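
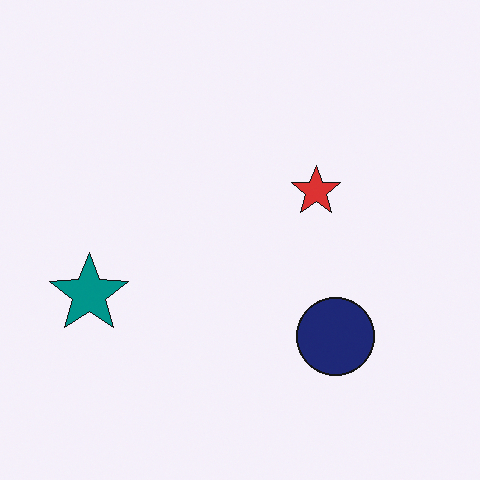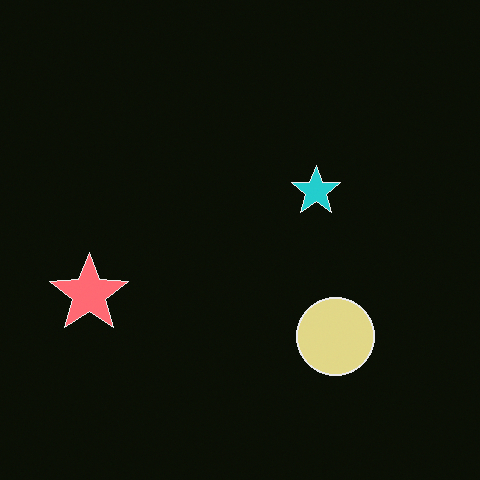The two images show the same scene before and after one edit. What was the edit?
The second image is the first color-inverted (negative).

The light background has become dark and every shape's color is its complement — a photographic negative.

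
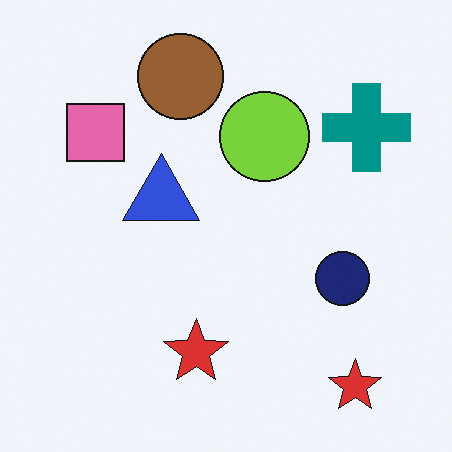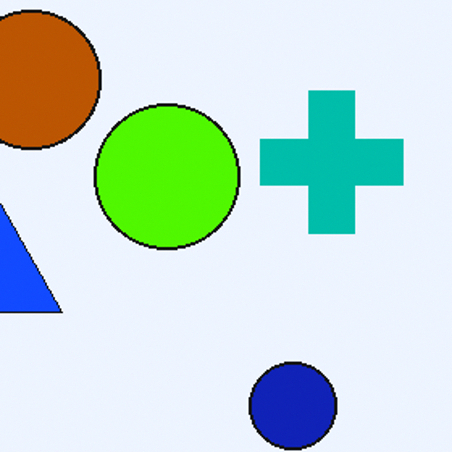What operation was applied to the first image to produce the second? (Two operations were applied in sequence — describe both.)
It was made much more vivid (saturation change), then cropped slightly and scaled back up.

All colors are more vivid — a global saturation change. The visible shapes are larger and the field of view is narrower; shapes near the original edges may be partly or wholly outside the frame — a crop-and-rescale.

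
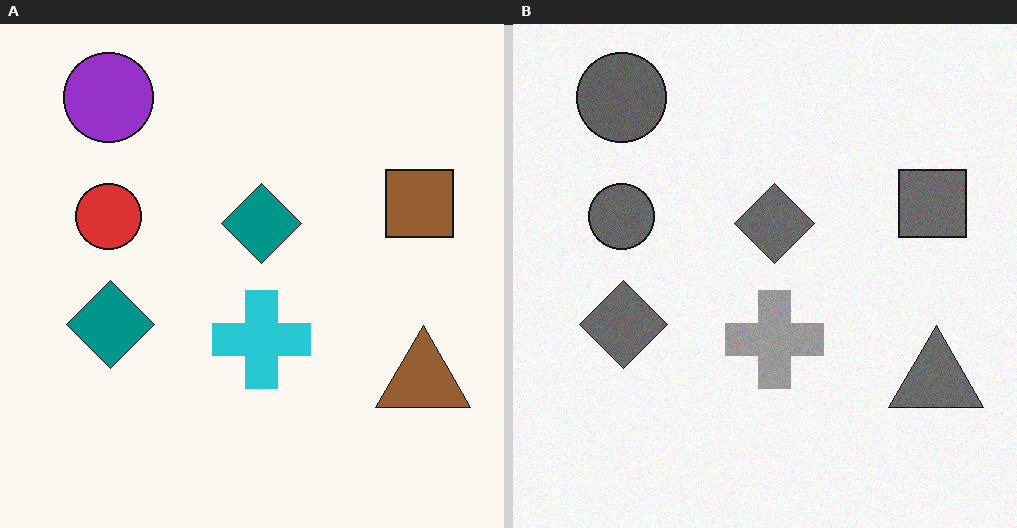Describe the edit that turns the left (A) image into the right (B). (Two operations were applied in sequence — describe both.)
This is the original image converted to grayscale, then degraded with a light layer of grain.

All color is removed — every shape is now a shade of grey. Random speckle covers the whole image, including the flat background.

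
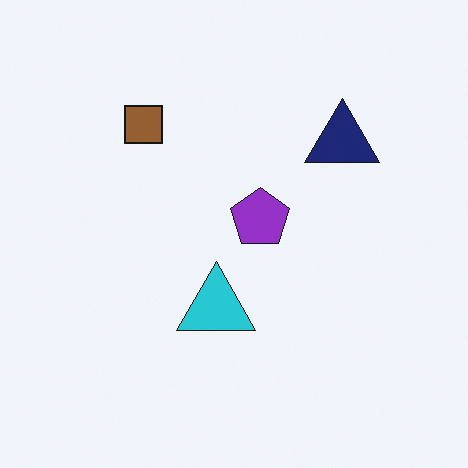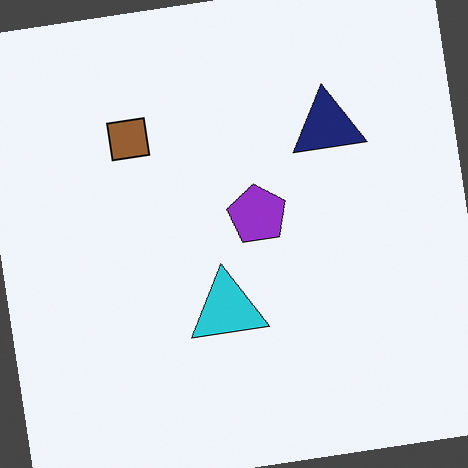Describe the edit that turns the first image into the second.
Rotated counter-clockwise by a slight angle.

Every shape is tilted by the same angle and the image corners show triangular fill wedges — a whole-image rotation by a non-right angle.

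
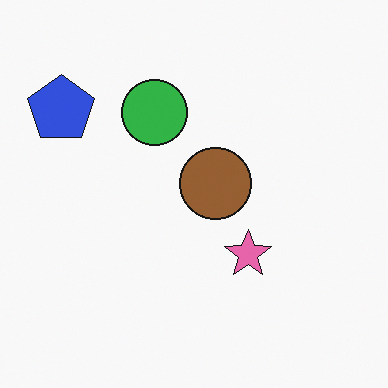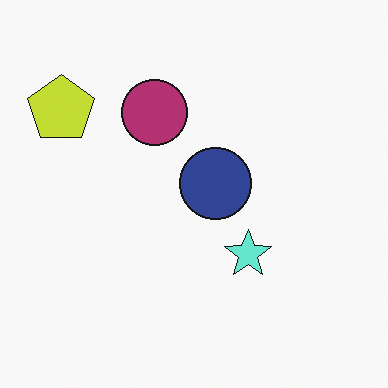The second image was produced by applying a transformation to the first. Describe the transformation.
The second image is the first hue-shifted by a large amount.

Every shape's color has rotated by the same amount around the hue wheel — a uniform hue shift.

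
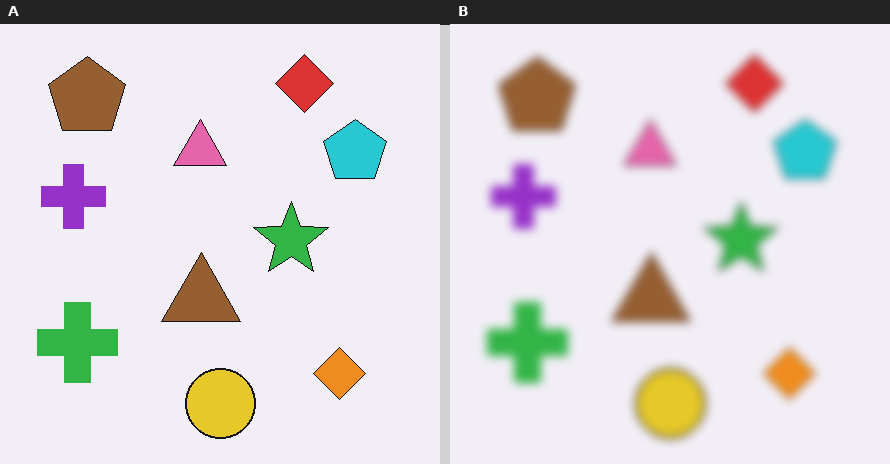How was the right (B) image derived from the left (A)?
This is the original image noticeably gaussian-blurred.

Shape edges and outlines are uniformly softened across the whole image.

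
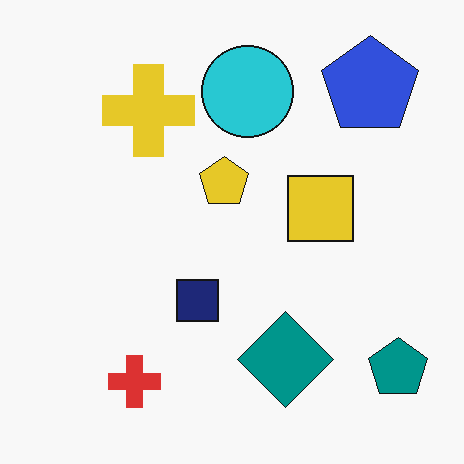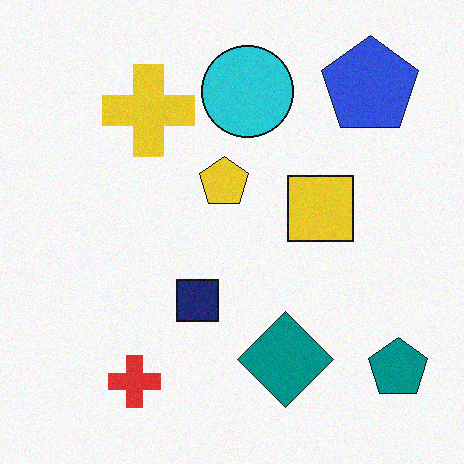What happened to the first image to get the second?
The transformation is: degraded with a light layer of grain.

Random speckle covers the whole image, including the flat background.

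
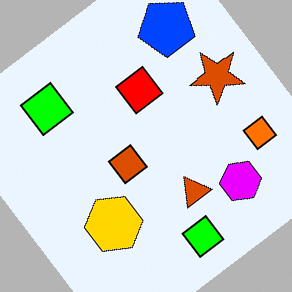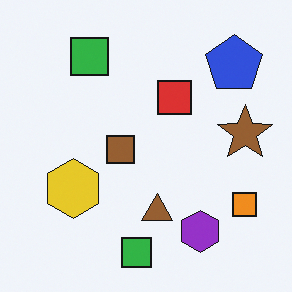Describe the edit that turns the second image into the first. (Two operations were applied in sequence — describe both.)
It was rotated counter-clockwise by a large amount — several tens of degrees, then heavily oversaturated.

Every shape is tilted by the same angle and the image corners show triangular fill wedges — a whole-image rotation by a non-right angle. All colors are more vivid — a global saturation change.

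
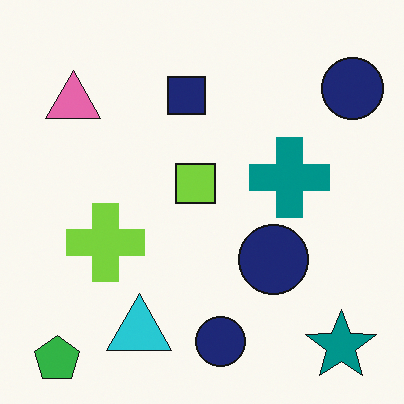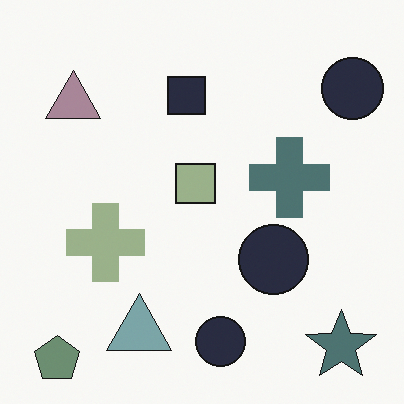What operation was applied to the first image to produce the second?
Heavily desaturated.

All colors are more muted and greyish — a global saturation change.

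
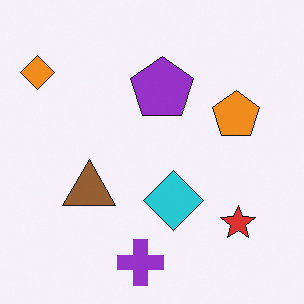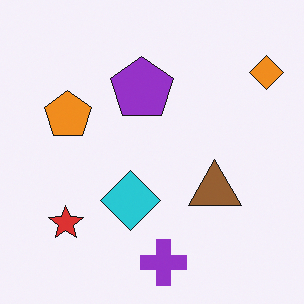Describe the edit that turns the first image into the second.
The transformation is: flipped horizontally (left ↔ right).

The orange diamond is in the top-left of the first image and the top-right of the second — shapes on opposite sides of the vertical midline have swapped in a mirror flip.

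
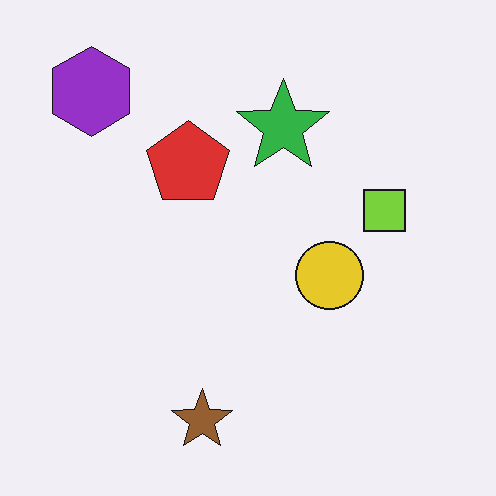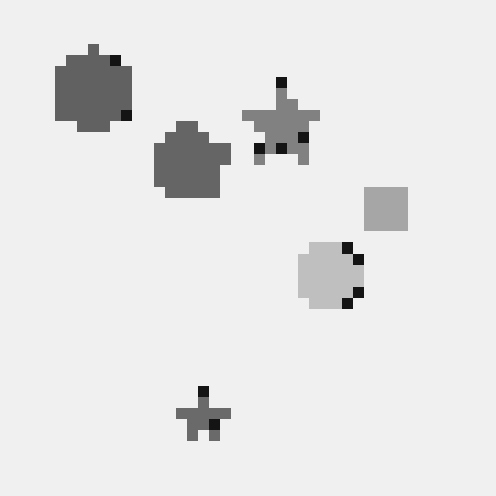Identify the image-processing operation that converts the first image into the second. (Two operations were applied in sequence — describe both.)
Heavily pixelated into large blocks, then converted to grayscale.

Shapes are reduced to large square blocks; fine edges and outlines are lost — a downscale-then-upscale (mosaic) effect. All color is removed — every shape is now a shade of grey.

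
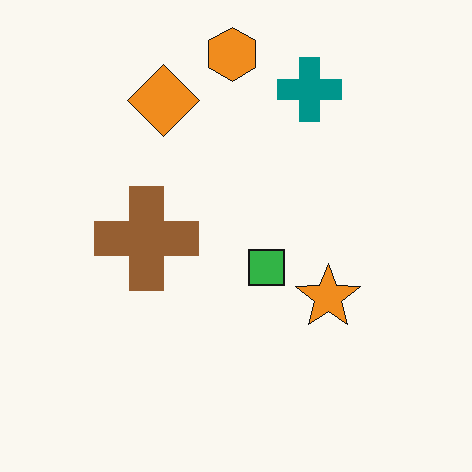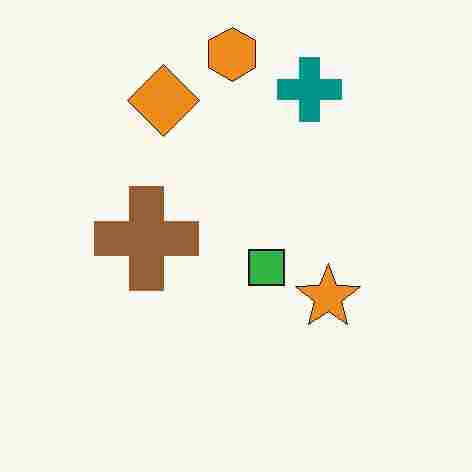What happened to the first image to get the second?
Degraded with heavy JPEG compression.

Blocky 8×8 compression artifacts appear around shape edges and the flat background shows ringing — characteristic JPEG degradation.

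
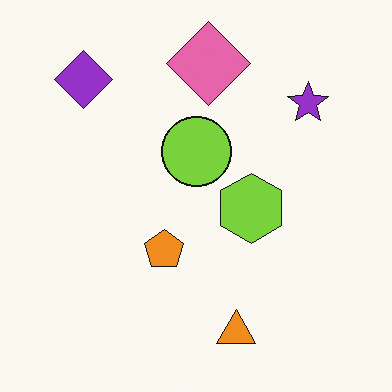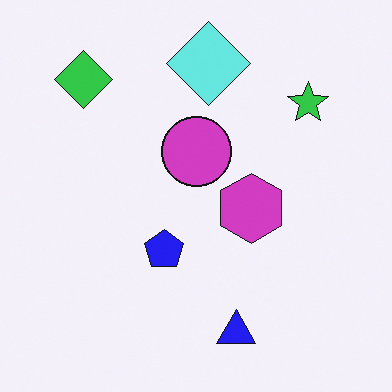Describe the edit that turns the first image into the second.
This is the original image hue-shifted through roughly half the color wheel.

Every shape's color has rotated by the same amount around the hue wheel — a uniform hue shift.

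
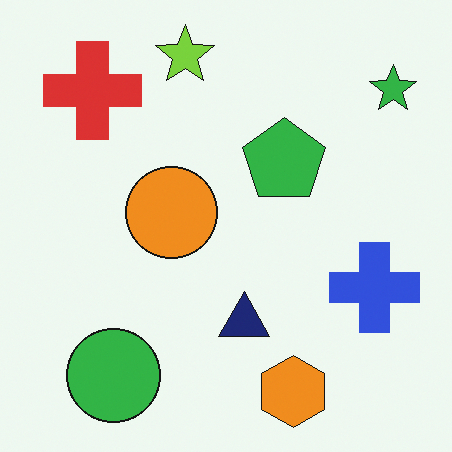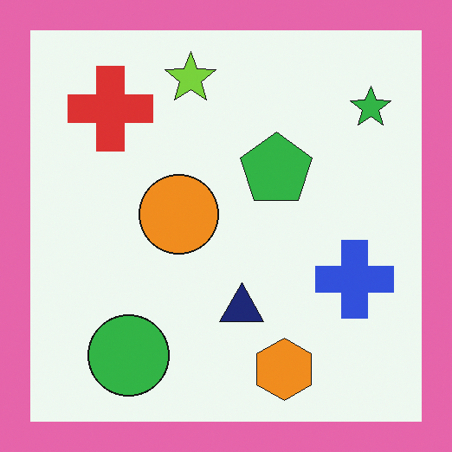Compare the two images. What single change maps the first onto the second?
The second image is the first framed with a pink border.

A solid pink frame runs around the edge of the second image, with the content slightly shrunk inside it.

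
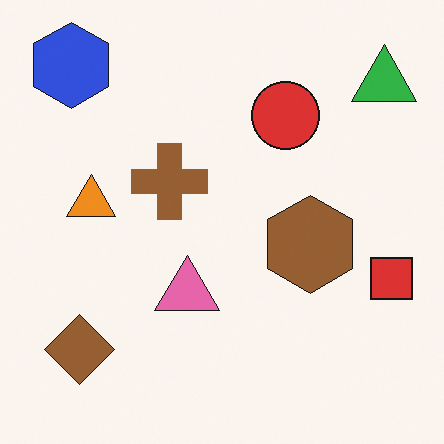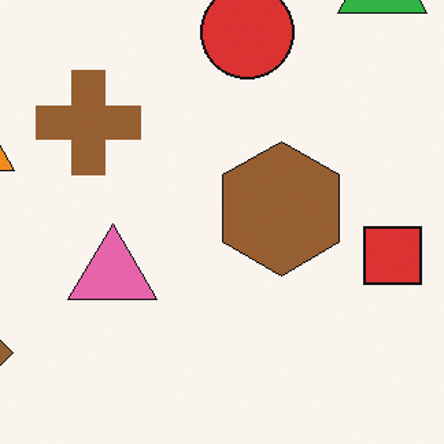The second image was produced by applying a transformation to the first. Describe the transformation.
It was cropped slightly and scaled back up.

The visible shapes are larger and the field of view is narrower; shapes near the original edges may be partly or wholly outside the frame — a crop-and-rescale.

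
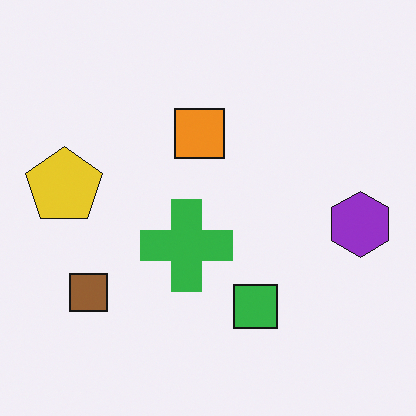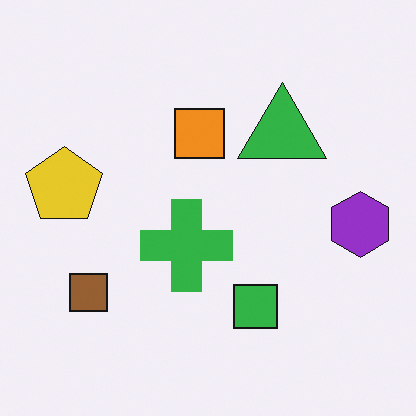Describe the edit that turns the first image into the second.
This is the original image overlaid with an additional green triangle.

A green triangle appears in the second image that is absent from the first.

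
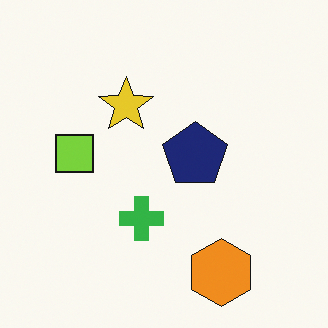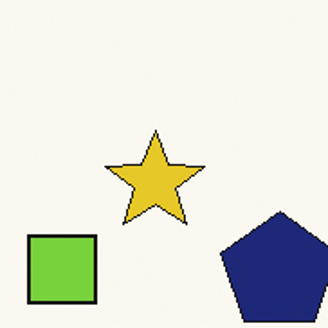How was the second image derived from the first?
This is the original image cropped tightly and scaled back up.

The visible shapes are larger and the field of view is narrower; shapes near the original edges may be partly or wholly outside the frame — a crop-and-rescale.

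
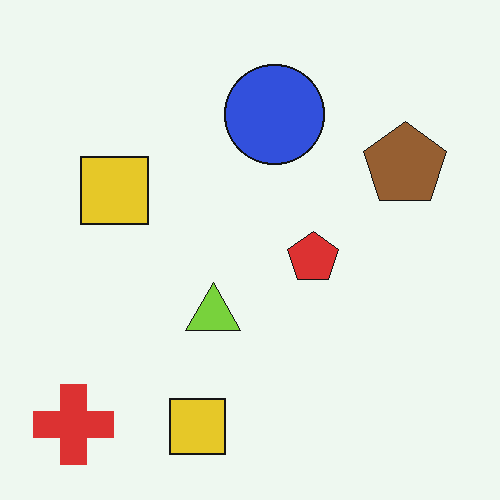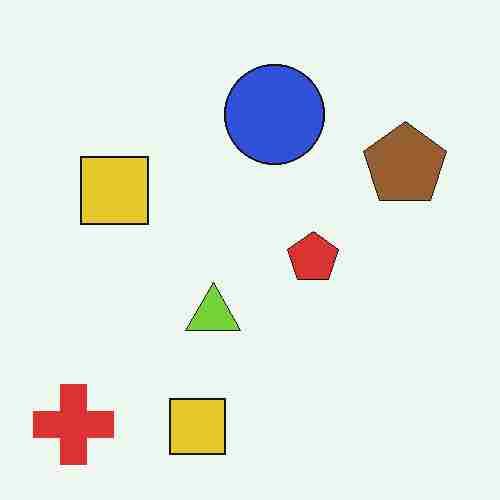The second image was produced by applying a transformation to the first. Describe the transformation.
It was degraded with heavy JPEG compression.

Blocky 8×8 compression artifacts appear around shape edges and the flat background shows ringing — characteristic JPEG degradation.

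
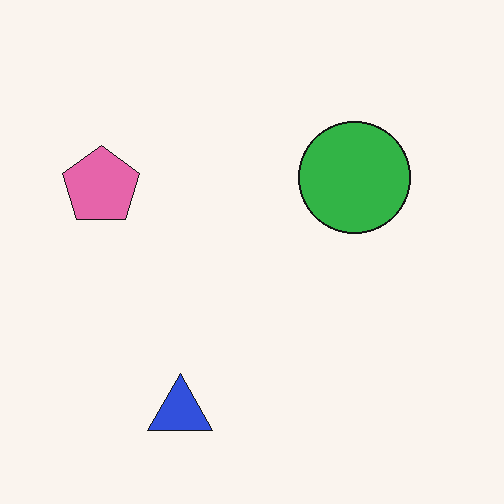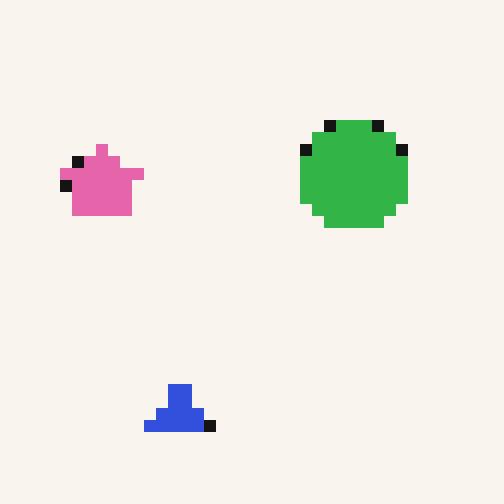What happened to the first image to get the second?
Coarsely pixelated.

Shapes are reduced to large square blocks; fine edges and outlines are lost — a downscale-then-upscale (mosaic) effect.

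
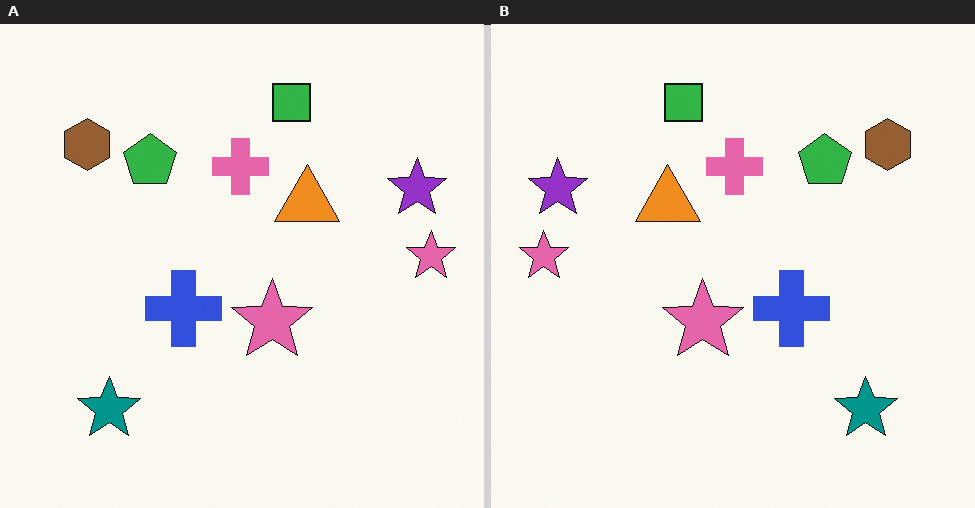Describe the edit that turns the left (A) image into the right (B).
The right (B) image is the left (A) flipped horizontally (left ↔ right).

The purple star is in the right of the left (A) image and the left of the right (B) — shapes on opposite sides of the vertical midline have swapped in a mirror flip.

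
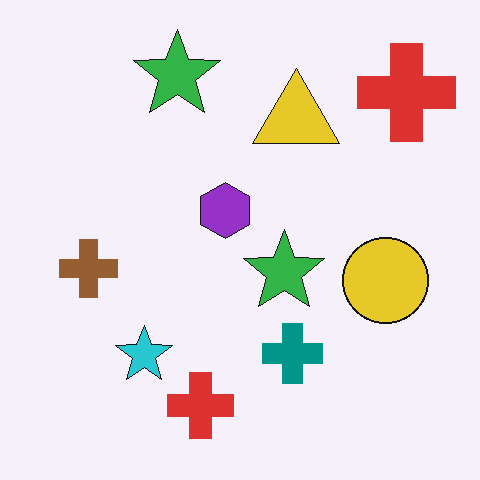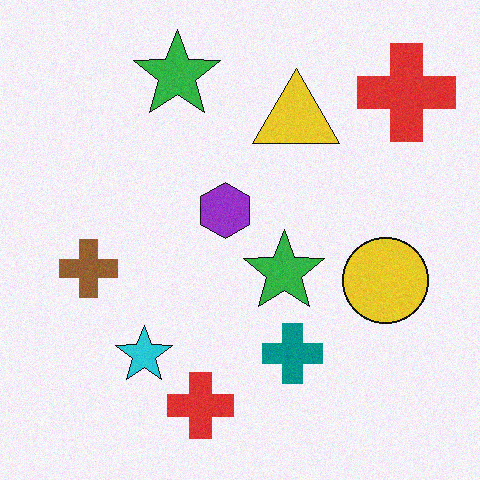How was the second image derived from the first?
The image was degraded with light additive noise.

Random speckle covers the whole image, including the flat background.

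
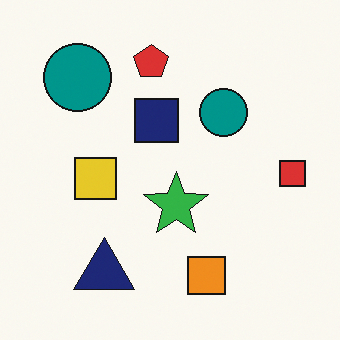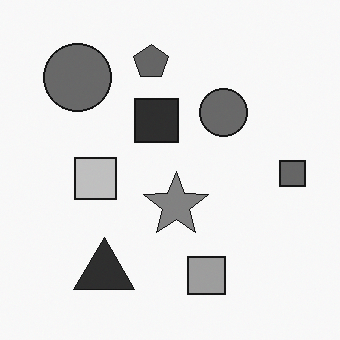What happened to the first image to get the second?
The transformation is: converted to grayscale.

All color is removed — every shape is now a shade of grey.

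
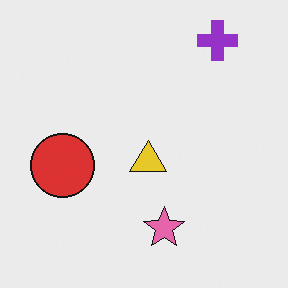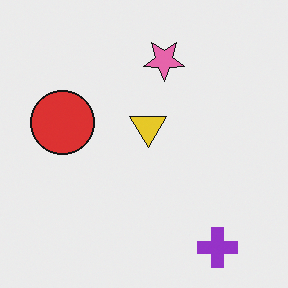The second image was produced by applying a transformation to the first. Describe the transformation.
The image was flipped vertically (top ↔ bottom).

The purple cross is in the top-right of the first image and the bottom-right of the second — shapes on opposite sides of the horizontal midline have swapped in a mirror flip.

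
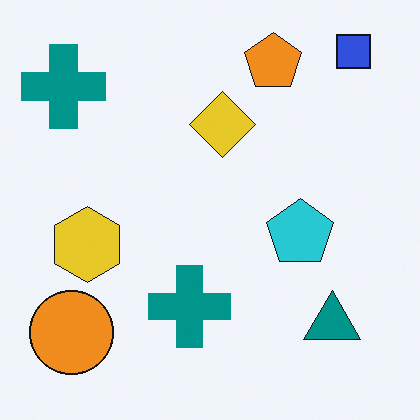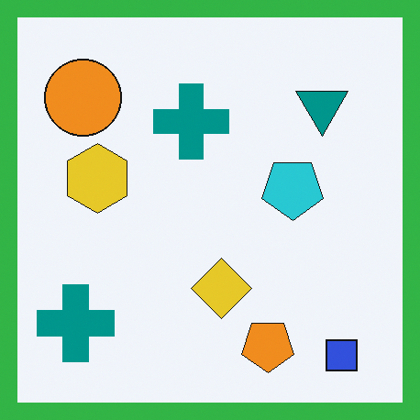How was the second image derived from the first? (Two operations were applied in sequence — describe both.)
This is the original image flipped vertically (top ↔ bottom), then framed with a green border.

The blue square is in the top-right of the first image and the bottom-right of the second — shapes on opposite sides of the horizontal midline have swapped in a mirror flip. A solid green frame runs around the edge of the second image, with the content slightly shrunk inside it.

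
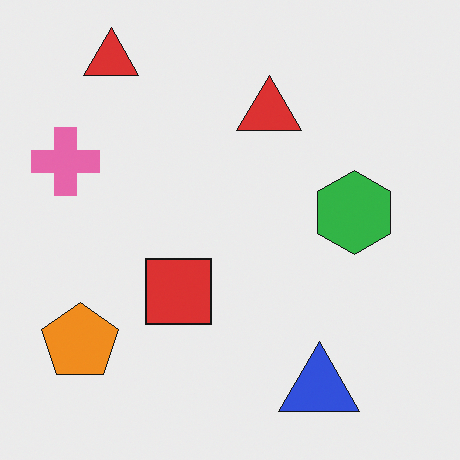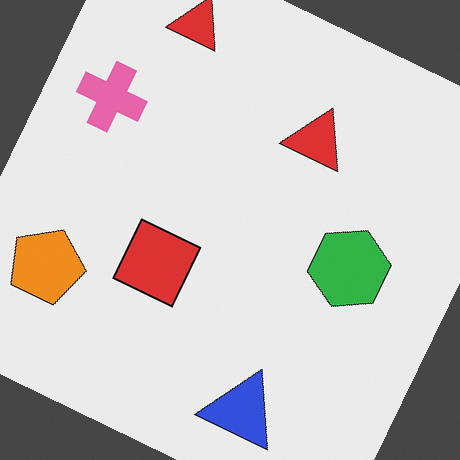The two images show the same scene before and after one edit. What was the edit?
Rotated clockwise by a moderate amount.

Every shape is tilted by the same angle and the image corners show triangular fill wedges — a whole-image rotation by a non-right angle.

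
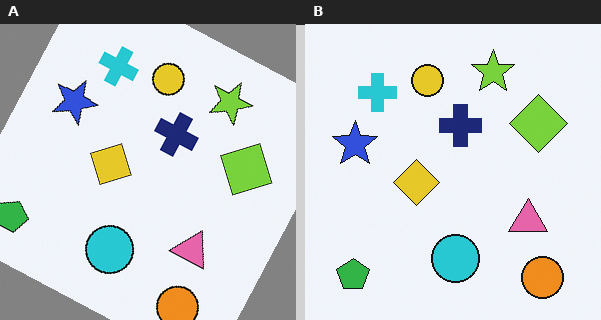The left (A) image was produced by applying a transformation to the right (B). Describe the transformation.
The left (A) image is the right (B) rotated clockwise by a moderate amount.

Every shape is tilted by the same angle and the image corners show triangular fill wedges — a whole-image rotation by a non-right angle.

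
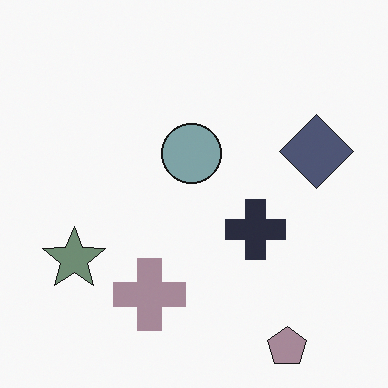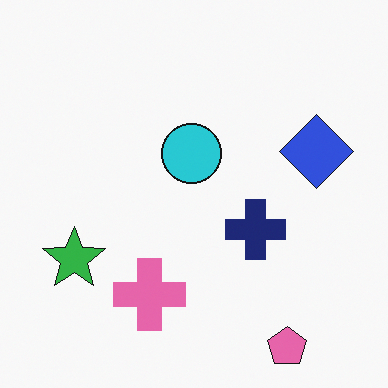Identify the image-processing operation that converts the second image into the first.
Made much more muted (saturation change).

All colors are more muted and greyish — a global saturation change.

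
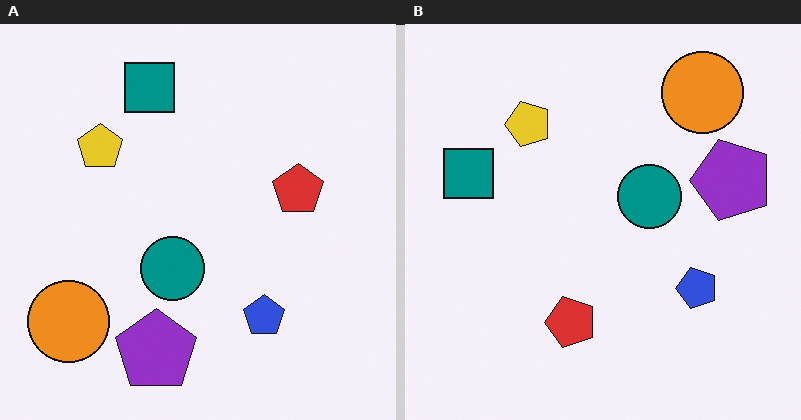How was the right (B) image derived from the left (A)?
This is the original image transposed (reflected across the top-left ↔ bottom-right diagonal).

Shapes have swapped their row and column positions — what was in the top-right is now in the bottom-left — a diagonal reflection.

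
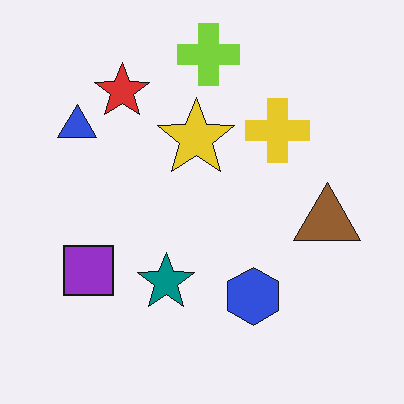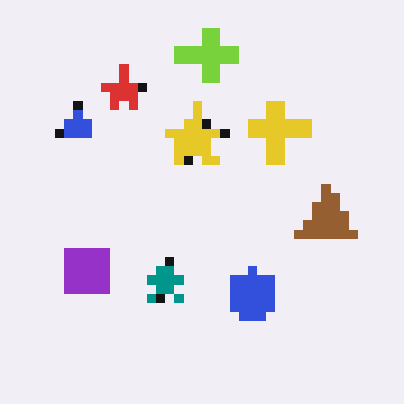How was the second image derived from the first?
The transformation is: heavily pixelated into large blocks.

Shapes are reduced to large square blocks; fine edges and outlines are lost — a downscale-then-upscale (mosaic) effect.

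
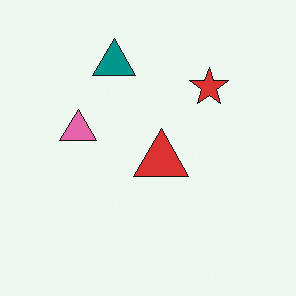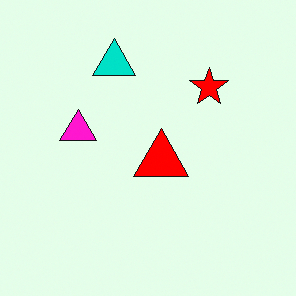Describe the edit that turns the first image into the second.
The second image is the first made much more vivid (saturation change).

All colors are more vivid — a global saturation change.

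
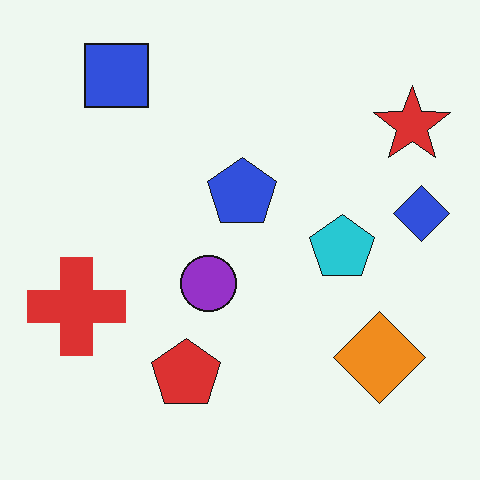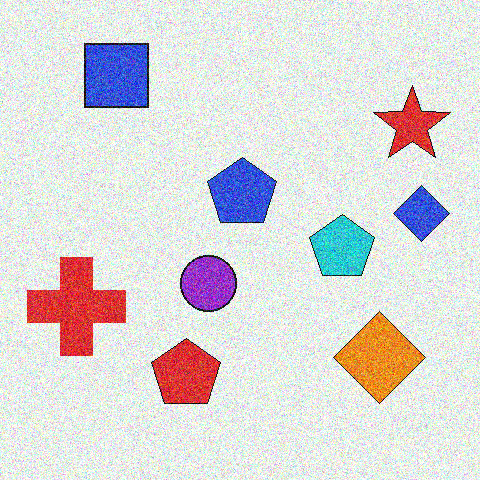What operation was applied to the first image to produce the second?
The image was degraded with a thick layer of grain.

Random speckle covers the whole image, including the flat background.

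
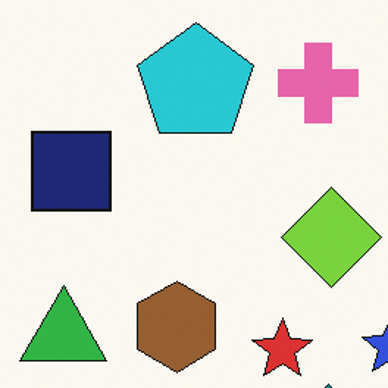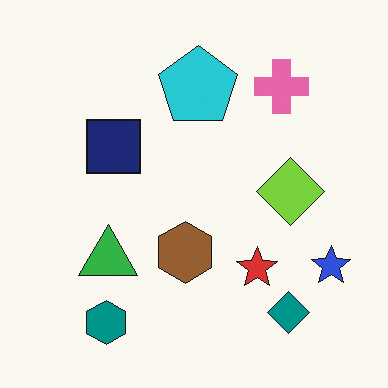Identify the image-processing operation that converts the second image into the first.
It was cropped to a modestly smaller region and rescaled.

The visible shapes are larger and the field of view is narrower; shapes near the original edges may be partly or wholly outside the frame — a crop-and-rescale.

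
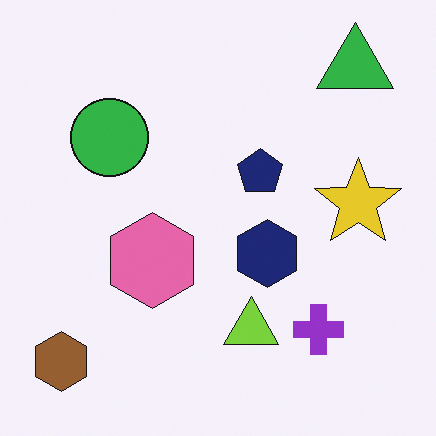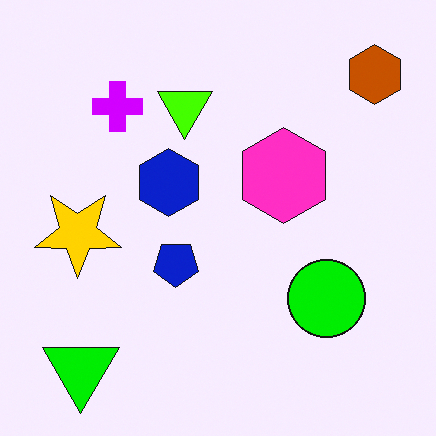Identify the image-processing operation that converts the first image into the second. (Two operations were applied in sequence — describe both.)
It was rotated 180°, then made much more vivid (saturation change).

The brown hexagon sits in the bottom-left of the first image and the top-right of the second — consistent with a whole-image 180° rotation. All colors are more vivid — a global saturation change.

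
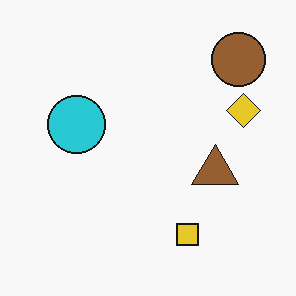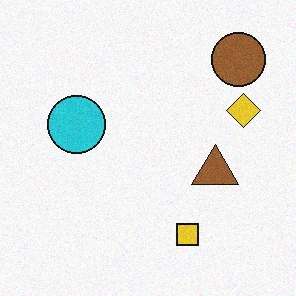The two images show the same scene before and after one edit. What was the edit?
The second image is the first degraded with subtle gaussian noise.

Random speckle covers the whole image, including the flat background.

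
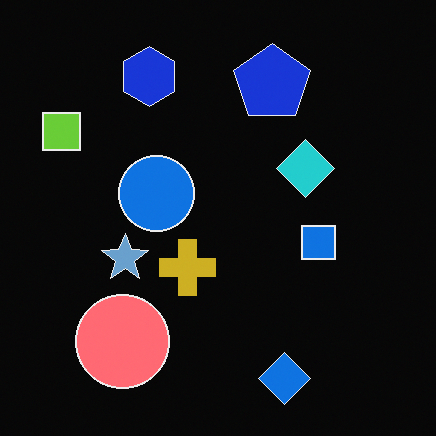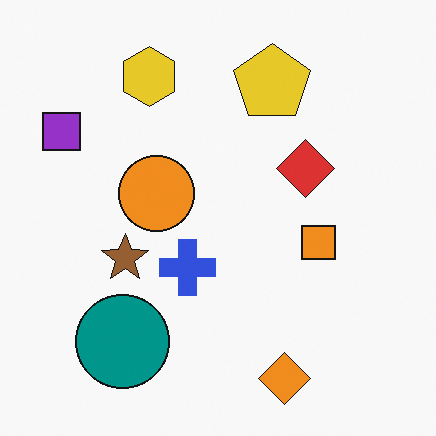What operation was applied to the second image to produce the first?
It was color-inverted (negative).

The light background has become dark and every shape's color is its complement — a photographic negative.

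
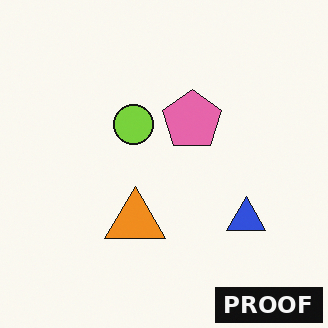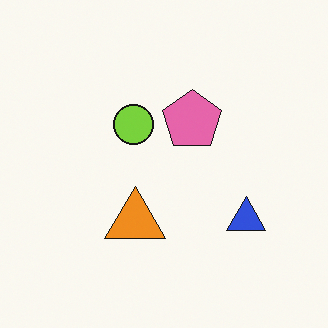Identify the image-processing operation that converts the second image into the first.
It was watermarked with the text "PROOF" in the lower-right corner.

A dark label reading "PROOF" appears in the lower-right corner.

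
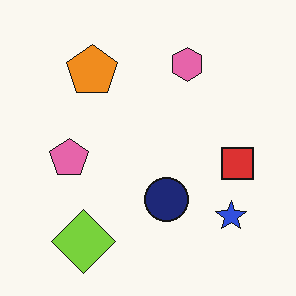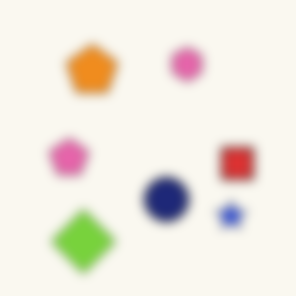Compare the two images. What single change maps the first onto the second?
The second image is the first strongly gaussian-blurred.

Shape edges and outlines are uniformly softened across the whole image.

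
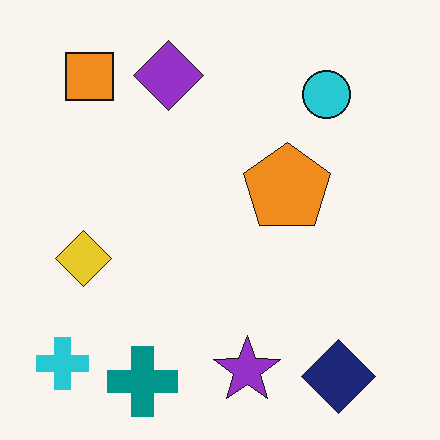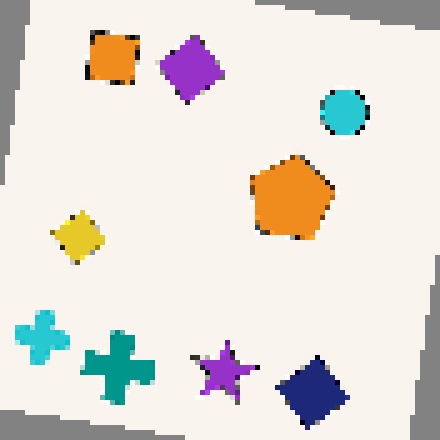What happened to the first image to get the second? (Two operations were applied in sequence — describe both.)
This is the original image rotated clockwise by a few degrees, then mildly pixelated.

Every shape is tilted by the same angle and the image corners show triangular fill wedges — a whole-image rotation by a non-right angle. Shapes are reduced to large square blocks; fine edges and outlines are lost — a downscale-then-upscale (mosaic) effect.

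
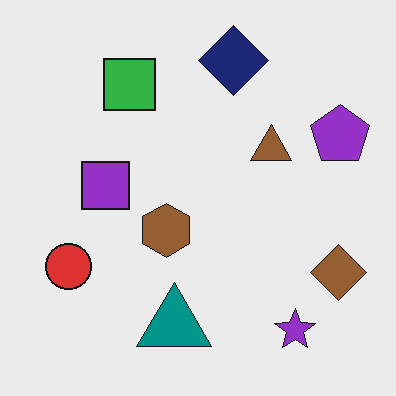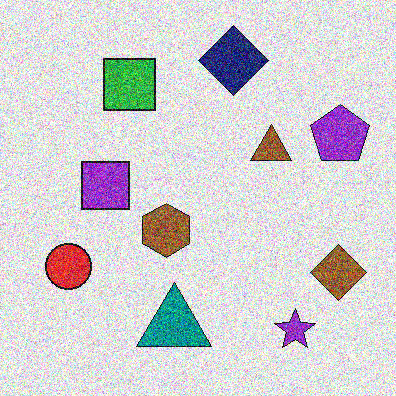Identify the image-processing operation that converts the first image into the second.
It was degraded with strong gaussian noise.

Random speckle covers the whole image, including the flat background.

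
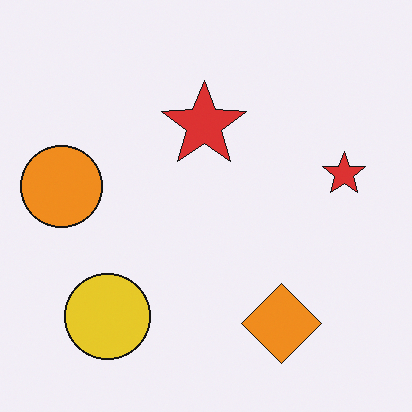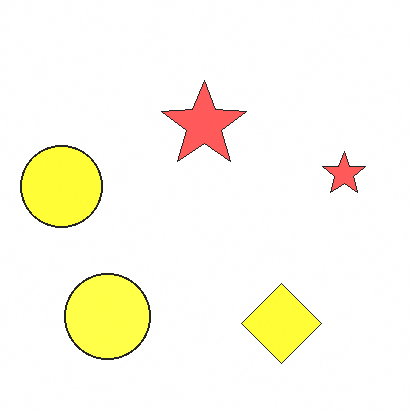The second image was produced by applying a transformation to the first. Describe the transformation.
This is the original image noticeably brightened.

Every pixel — background and shapes alike — is uniformly brightened.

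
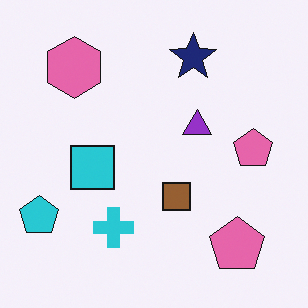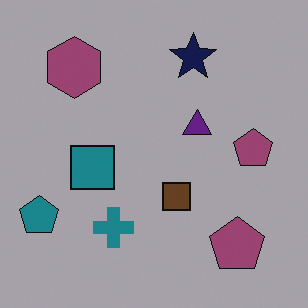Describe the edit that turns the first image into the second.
This is the original image noticeably darkened.

Every pixel — background and shapes alike — is uniformly darkened.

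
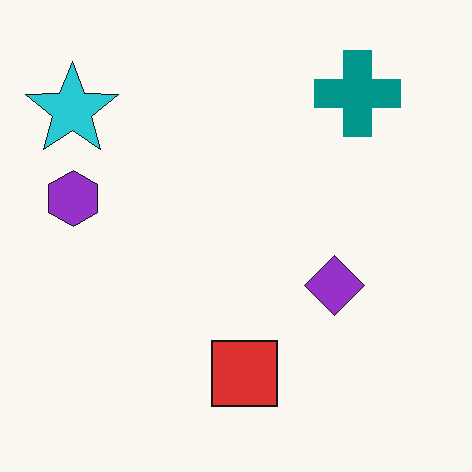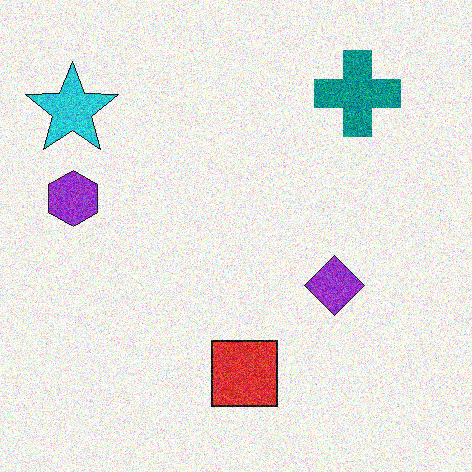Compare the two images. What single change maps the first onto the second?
It was degraded with a thick layer of grain.

Random speckle covers the whole image, including the flat background.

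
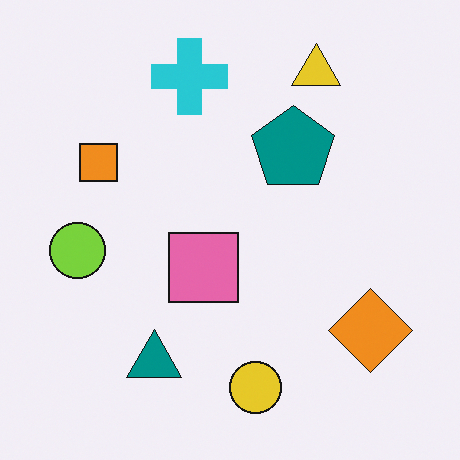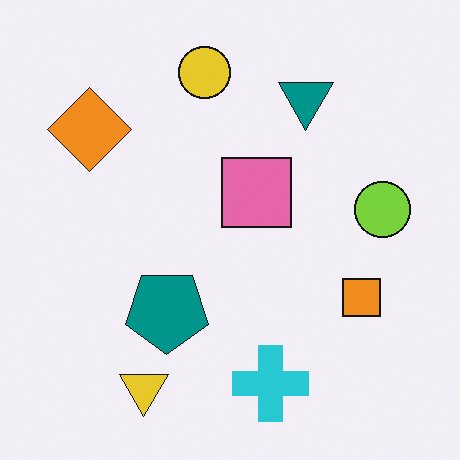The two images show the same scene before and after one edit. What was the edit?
The image was rotated 180°.

The yellow triangle sits in the top-right of the first image and the bottom-left of the second — consistent with a whole-image 180° rotation.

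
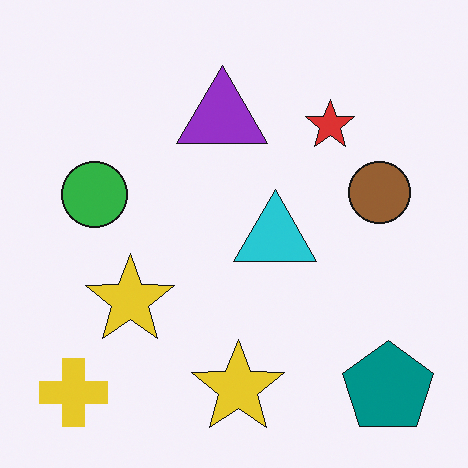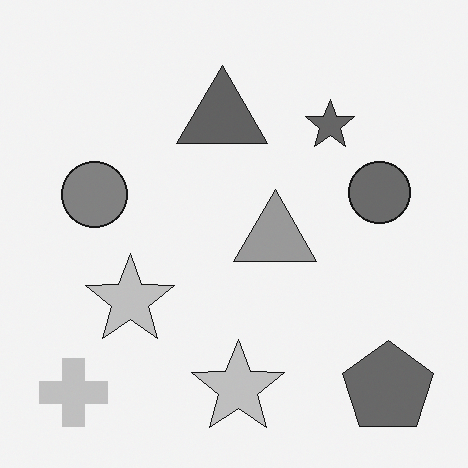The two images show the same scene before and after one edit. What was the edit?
Converted to grayscale.

All color is removed — every shape is now a shade of grey.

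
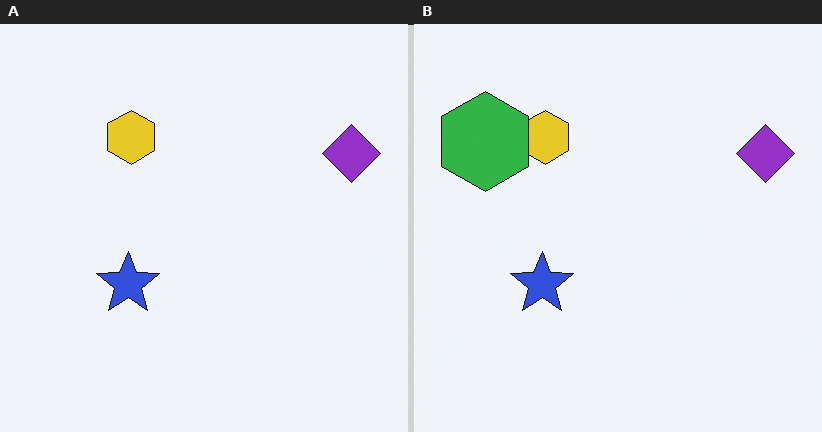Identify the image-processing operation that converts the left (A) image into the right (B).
It was overlaid with an additional green hexagon.

A green hexagon appears in the right (B) image that is absent from the left (A).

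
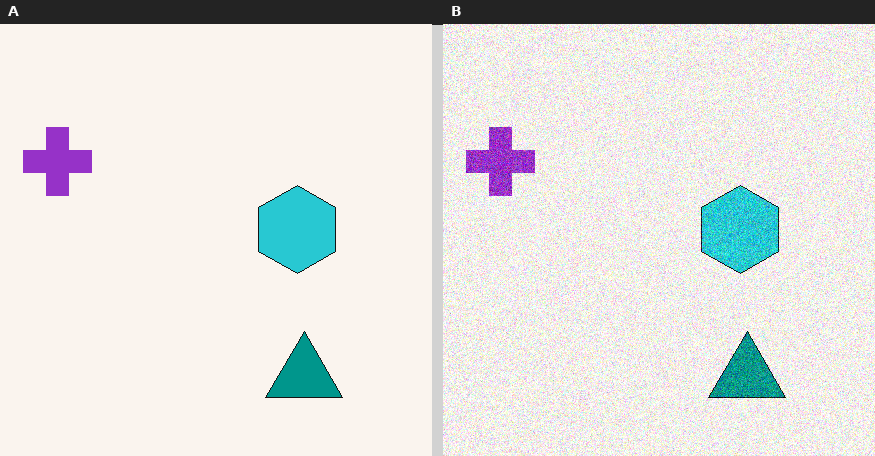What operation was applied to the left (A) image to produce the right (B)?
Degraded with a thick layer of grain.

Random speckle covers the whole image, including the flat background.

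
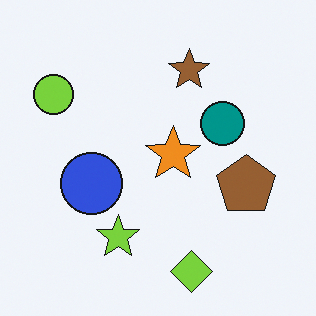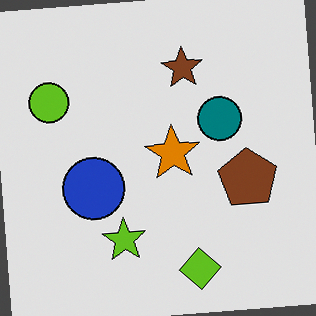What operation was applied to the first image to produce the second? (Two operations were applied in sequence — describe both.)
The image was posterized to a reduced palette, then rotated counter-clockwise by a few degrees.

Each flat color has snapped to a coarser quantized level — most visibly, the near-white background has dropped to a flat grey. Every shape is tilted by the same angle and the image corners show triangular fill wedges — a whole-image rotation by a non-right angle.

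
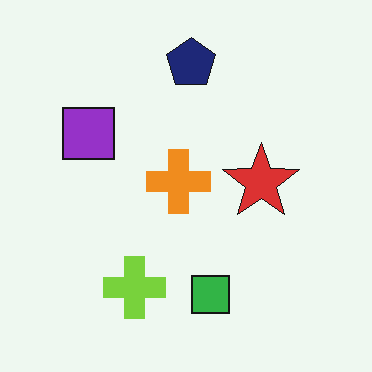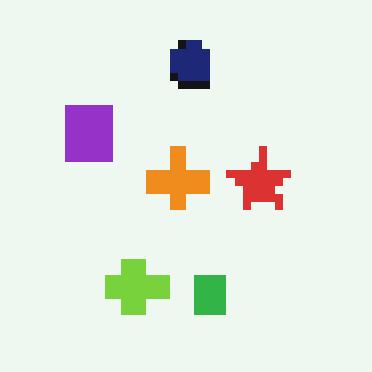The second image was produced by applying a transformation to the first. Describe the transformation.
The transformation is: pixelated into visible square blocks.

Shapes are reduced to large square blocks; fine edges and outlines are lost — a downscale-then-upscale (mosaic) effect.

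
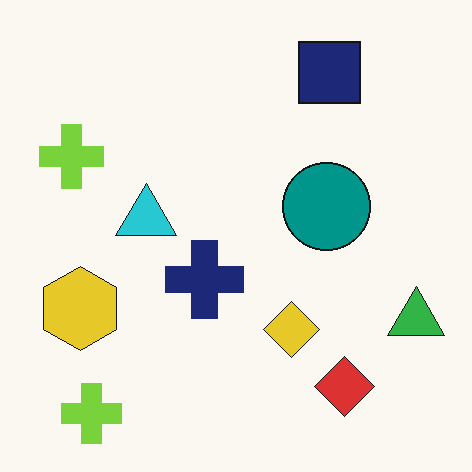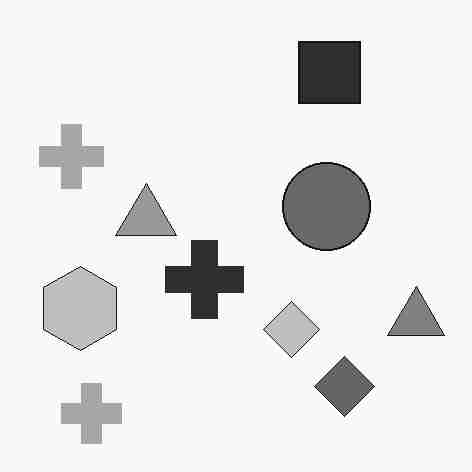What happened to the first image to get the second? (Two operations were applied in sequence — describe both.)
The transformation is: converted to grayscale, then degraded with heavy JPEG compression.

All color is removed — every shape is now a shade of grey. Blocky 8×8 compression artifacts appear around shape edges and the flat background shows ringing — characteristic JPEG degradation.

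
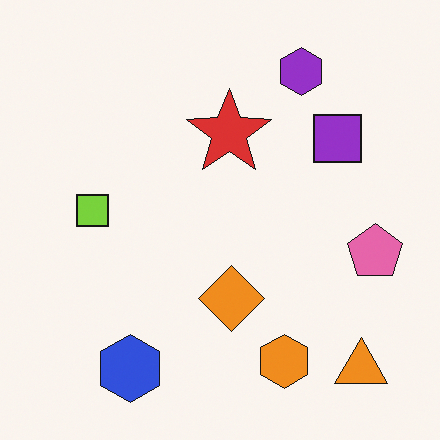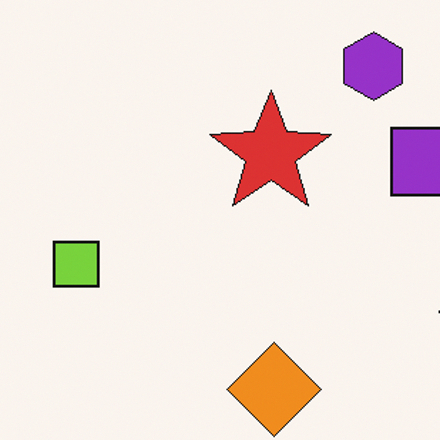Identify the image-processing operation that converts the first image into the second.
The image was cropped to a modestly smaller region and rescaled.

The visible shapes are larger and the field of view is narrower; shapes near the original edges may be partly or wholly outside the frame — a crop-and-rescale.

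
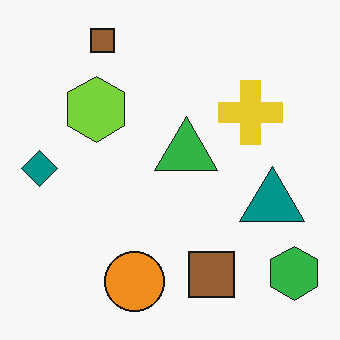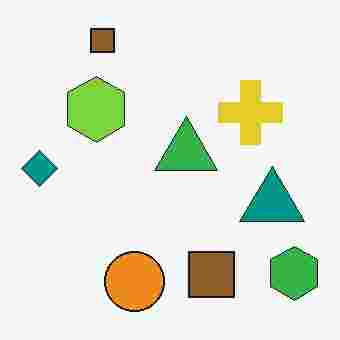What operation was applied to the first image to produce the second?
This is the original image degraded with heavy JPEG compression.

Blocky 8×8 compression artifacts appear around shape edges and the flat background shows ringing — characteristic JPEG degradation.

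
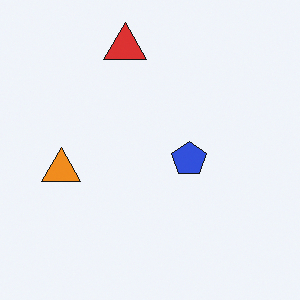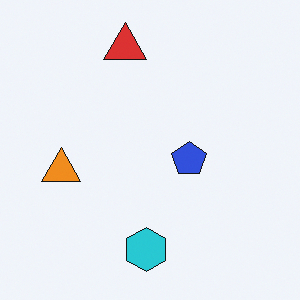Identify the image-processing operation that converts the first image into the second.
This is the original image overlaid with an additional cyan hexagon.

A cyan hexagon appears in the second image that is absent from the first.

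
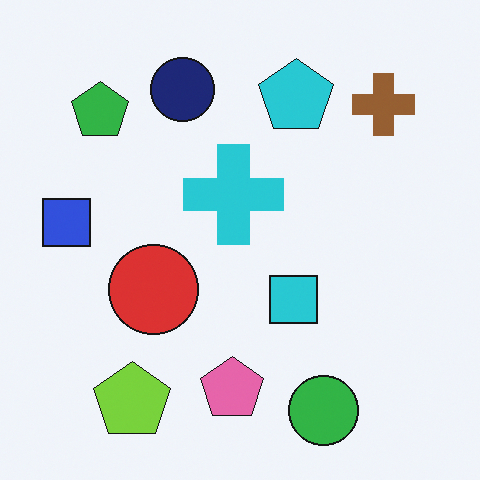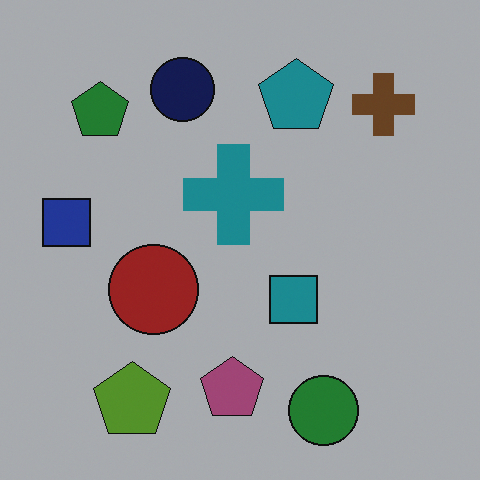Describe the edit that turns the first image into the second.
This is the original image noticeably darkened.

Every pixel — background and shapes alike — is uniformly darkened.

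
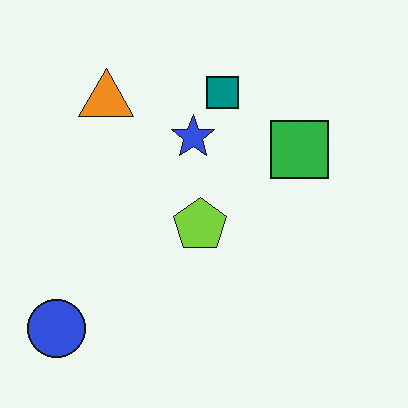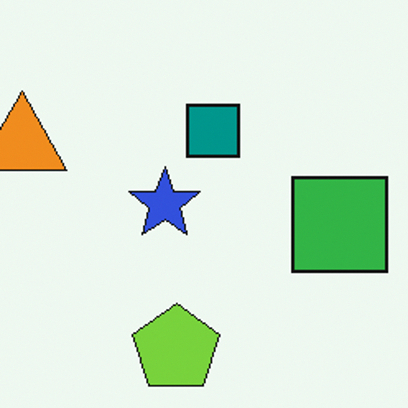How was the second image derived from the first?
The transformation is: cropped tightly and scaled back up.

The visible shapes are larger and the field of view is narrower; shapes near the original edges may be partly or wholly outside the frame — a crop-and-rescale.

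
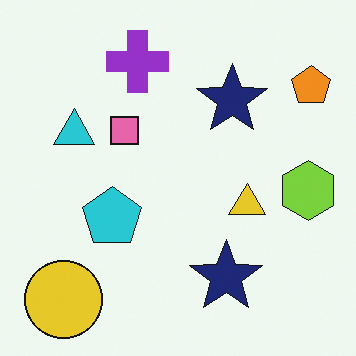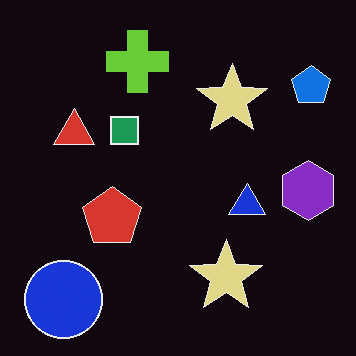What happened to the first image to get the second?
It was color-inverted (negative).

The light background has become dark and every shape's color is its complement — a photographic negative.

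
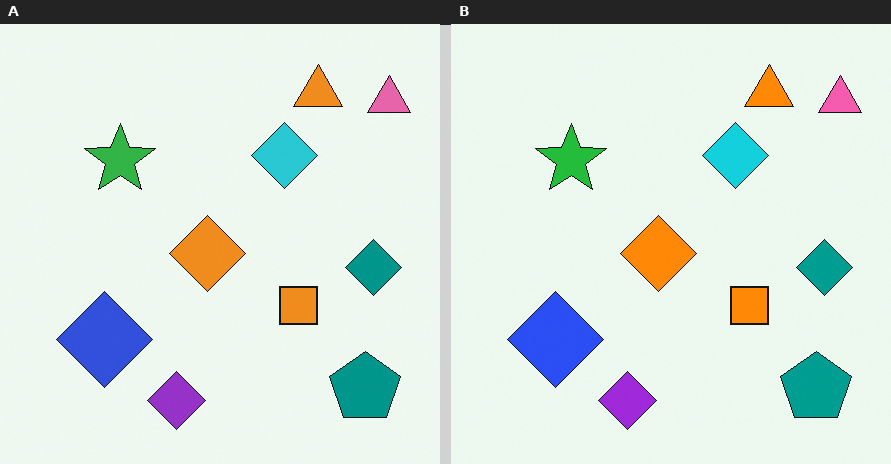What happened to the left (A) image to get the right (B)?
This is the original image slightly oversaturated.

All colors are more vivid — a global saturation change.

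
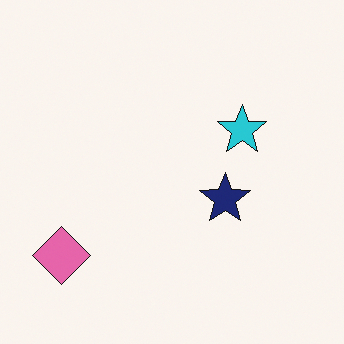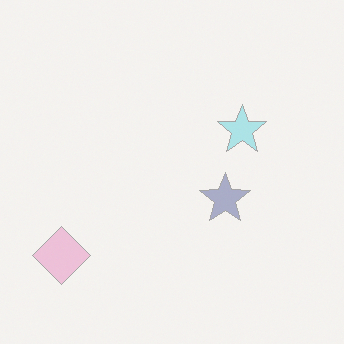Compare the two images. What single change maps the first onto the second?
It was given much lower contrast.

Tones are pushed toward mid-grey across the whole image — a global contrast change.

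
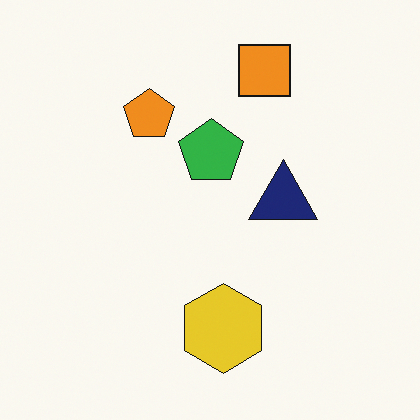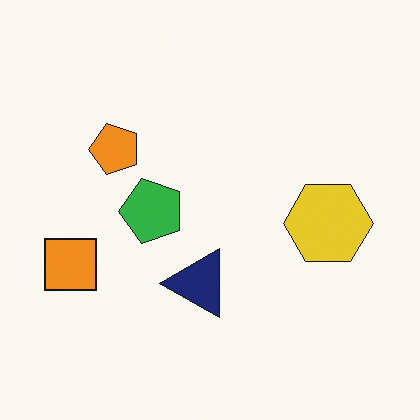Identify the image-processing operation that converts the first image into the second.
The image was transposed (reflected across the top-left ↔ bottom-right diagonal).

Shapes have swapped their row and column positions — what was in the top-right is now in the bottom-left — a diagonal reflection.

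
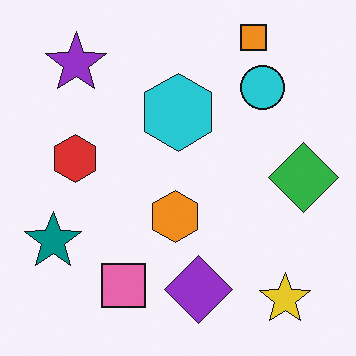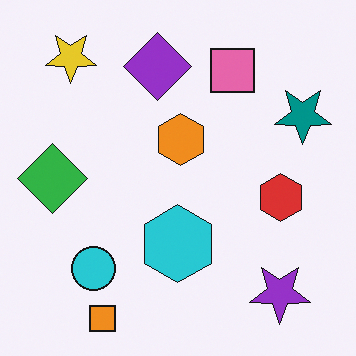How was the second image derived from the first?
The second image is the first rotated 180°.

The yellow star sits in the bottom-right of the first image and the top-left of the second — consistent with a whole-image 180° rotation.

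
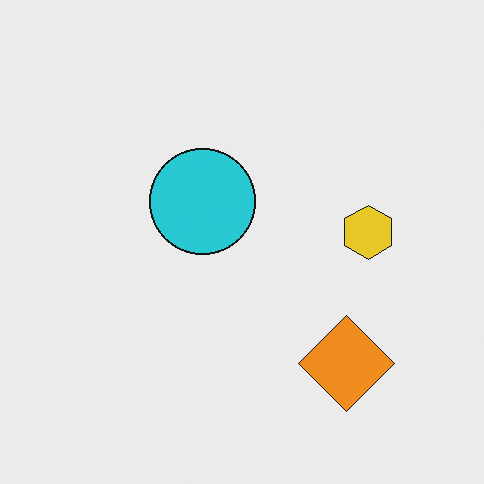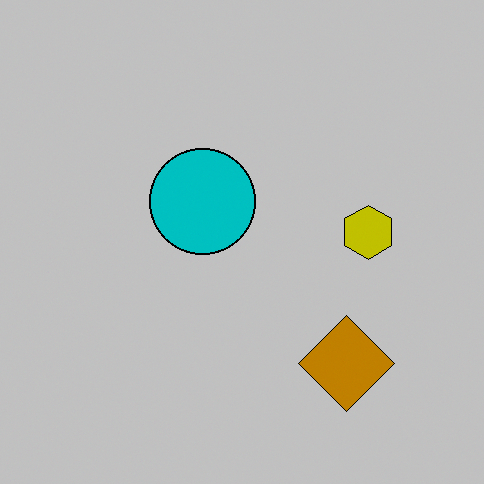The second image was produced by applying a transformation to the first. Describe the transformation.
Heavily posterized to just a handful of flat colors.

Each flat color has snapped to a coarser quantized level — most visibly, the near-white background has dropped to a flat grey.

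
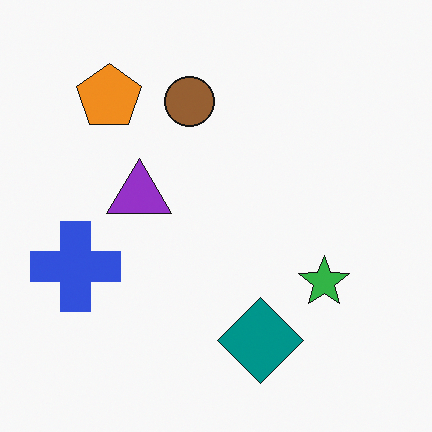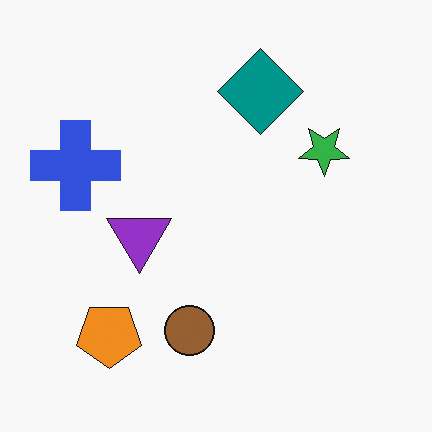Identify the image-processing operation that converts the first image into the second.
The second image is the first flipped vertically (top ↔ bottom).

The teal diamond is in the bottom of the first image and the top of the second — shapes on opposite sides of the horizontal midline have swapped in a mirror flip.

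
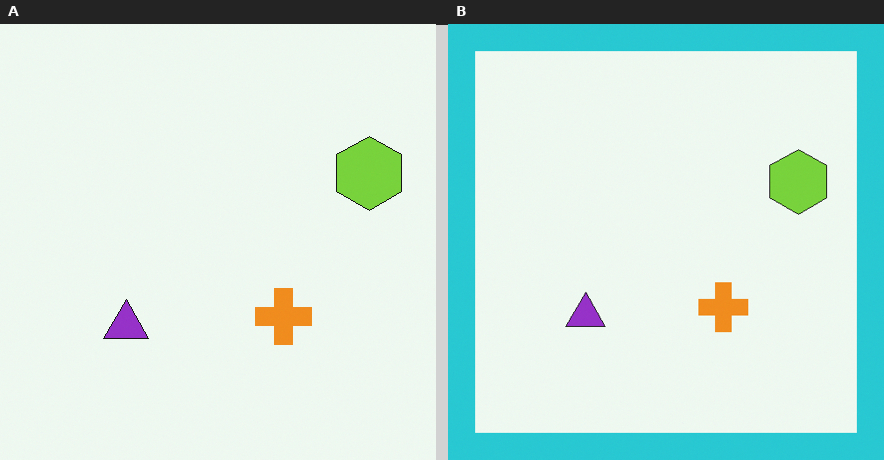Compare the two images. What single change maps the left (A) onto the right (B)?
The image was framed with a cyan border.

A solid cyan frame runs around the edge of the right (B) image, with the content slightly shrunk inside it.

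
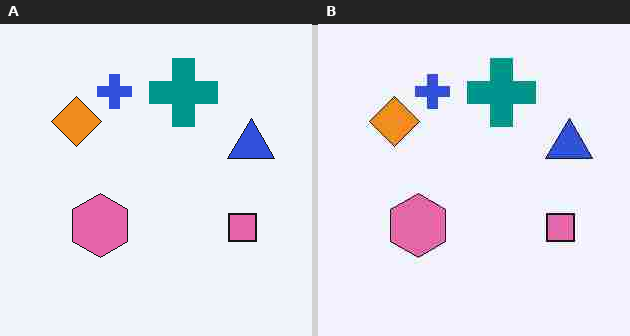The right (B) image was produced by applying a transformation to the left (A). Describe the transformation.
This is the original image heavily JPEG-compressed with obvious blocking artifacts.

Blocky 8×8 compression artifacts appear around shape edges and the flat background shows ringing — characteristic JPEG degradation.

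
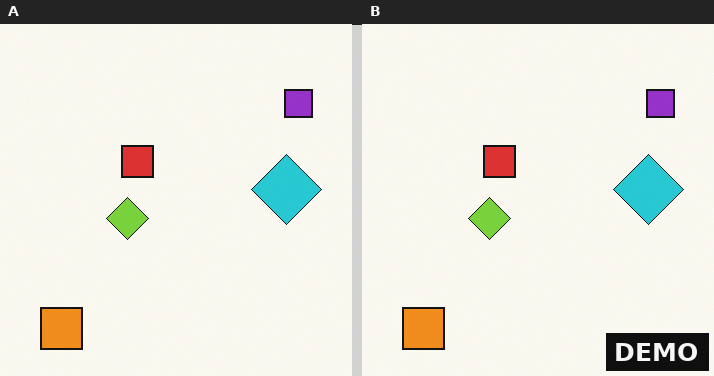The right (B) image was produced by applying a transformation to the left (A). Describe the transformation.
It was watermarked with the text "DEMO" in the lower-right corner.

A dark label reading "DEMO" appears in the lower-right corner.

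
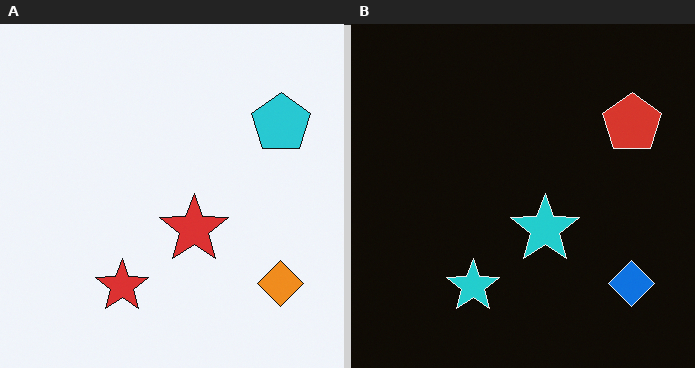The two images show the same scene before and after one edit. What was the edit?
The image was color-inverted (negative).

The light background has become dark and every shape's color is its complement — a photographic negative.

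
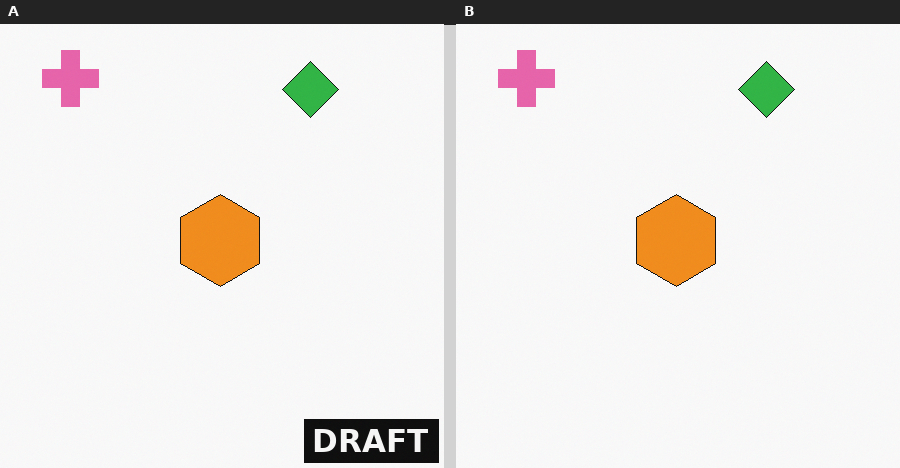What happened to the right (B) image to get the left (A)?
This is the original image watermarked with the text "DRAFT" in the lower-right corner.

A dark label reading "DRAFT" appears in the lower-right corner.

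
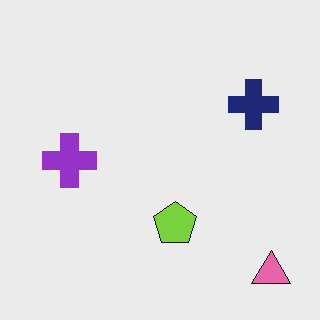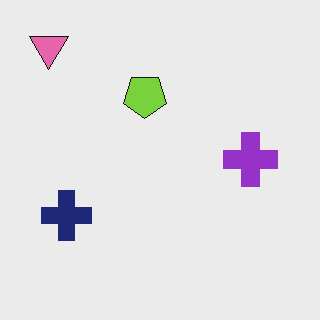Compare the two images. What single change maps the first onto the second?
The image was rotated 180°.

The pink triangle sits in the bottom-right of the first image and the top-left of the second — consistent with a whole-image 180° rotation.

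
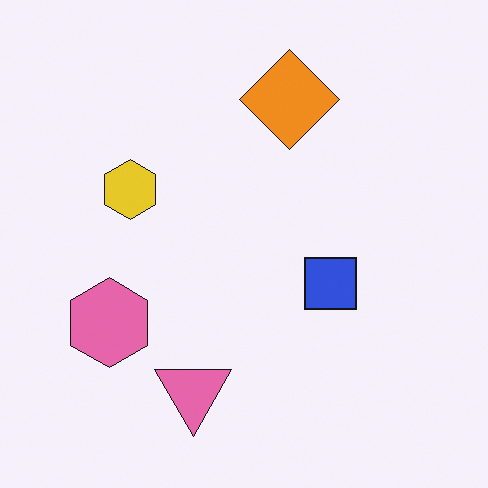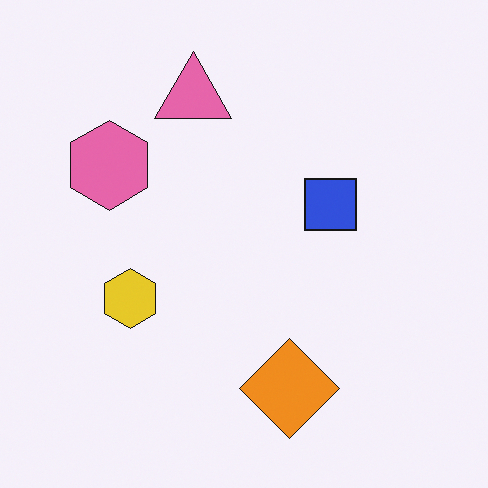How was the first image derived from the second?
It was flipped vertically (top ↔ bottom).

The pink triangle is in the top of the second image and the bottom of the first — shapes on opposite sides of the horizontal midline have swapped in a mirror flip.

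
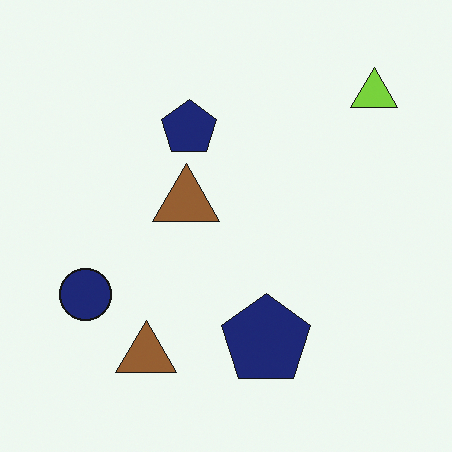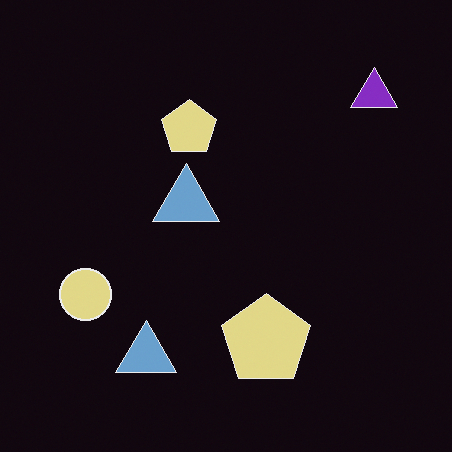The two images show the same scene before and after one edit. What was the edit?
The image was color-inverted (negative).

The light background has become dark and every shape's color is its complement — a photographic negative.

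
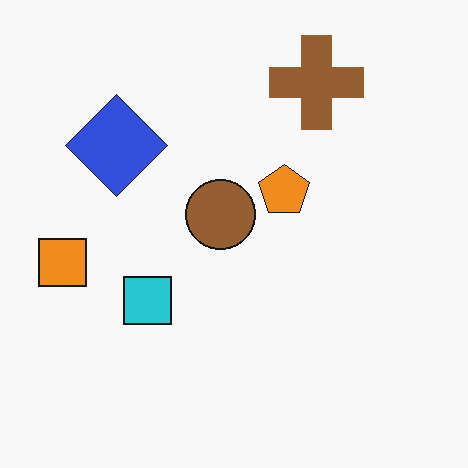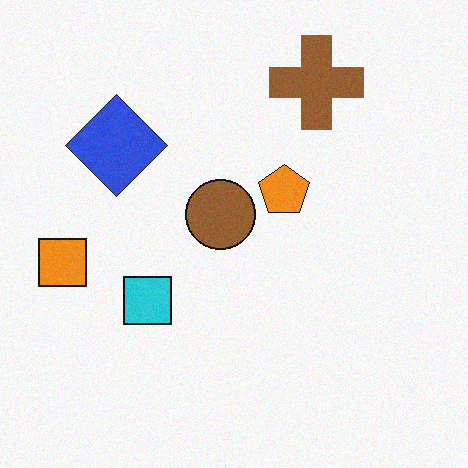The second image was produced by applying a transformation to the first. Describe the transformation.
Degraded with subtle gaussian noise.

Random speckle covers the whole image, including the flat background.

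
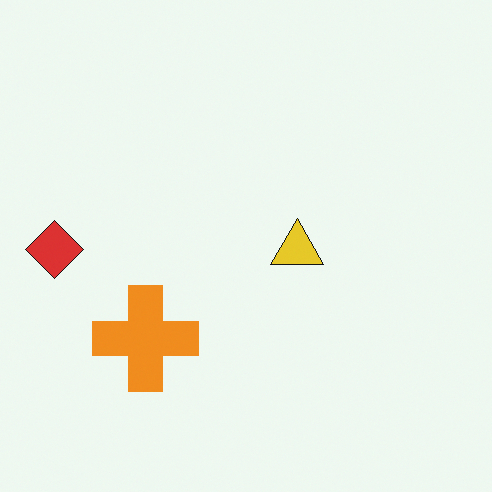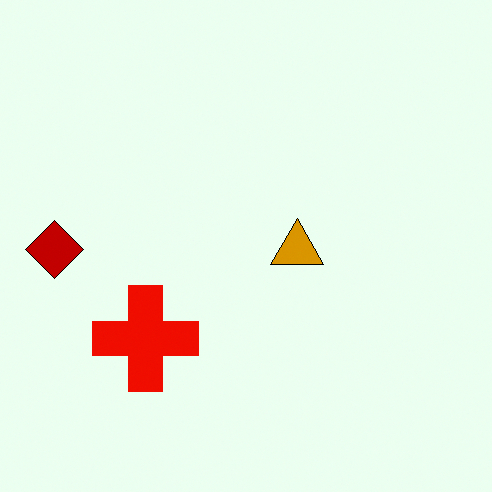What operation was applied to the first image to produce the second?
The transformation is: boosted in contrast.

Tones are pushed away from mid-grey across the whole image — a global contrast change.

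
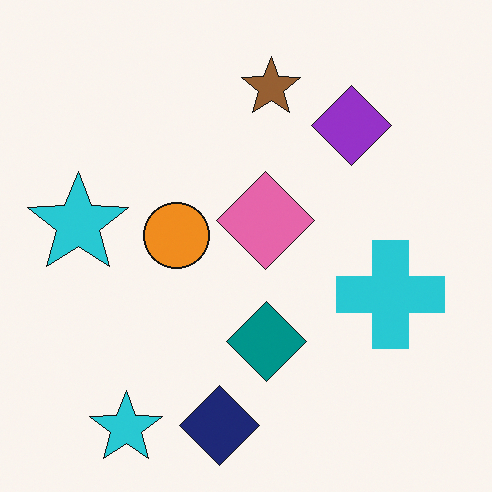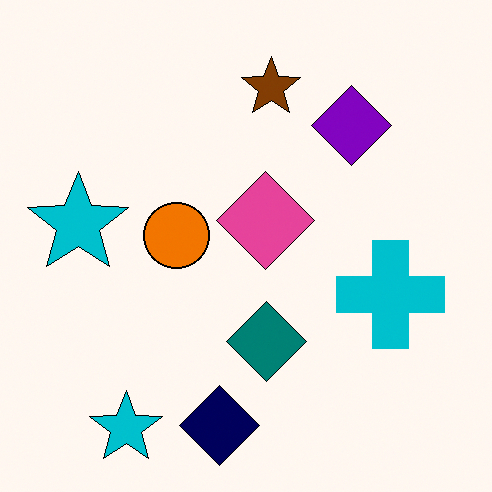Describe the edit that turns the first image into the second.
The second image is the first given slightly increased contrast.

Tones are pushed away from mid-grey across the whole image — a global contrast change.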